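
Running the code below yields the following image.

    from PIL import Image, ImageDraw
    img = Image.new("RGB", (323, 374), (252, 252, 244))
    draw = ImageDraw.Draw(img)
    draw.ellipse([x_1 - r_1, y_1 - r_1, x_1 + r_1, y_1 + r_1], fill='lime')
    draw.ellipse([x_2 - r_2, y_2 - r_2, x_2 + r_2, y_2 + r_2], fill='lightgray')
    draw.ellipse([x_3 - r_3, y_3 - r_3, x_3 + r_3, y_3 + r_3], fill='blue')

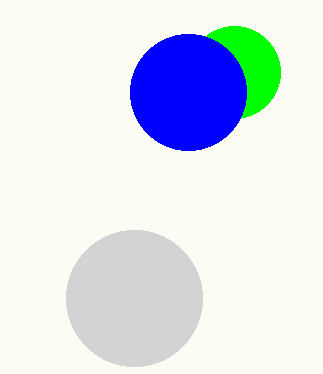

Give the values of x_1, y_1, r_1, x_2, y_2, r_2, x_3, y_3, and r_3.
x_1 = 234; y_1 = 72; r_1 = 46; x_2 = 134; y_2 = 298; r_2 = 68; x_3 = 188; y_3 = 92; r_3 = 58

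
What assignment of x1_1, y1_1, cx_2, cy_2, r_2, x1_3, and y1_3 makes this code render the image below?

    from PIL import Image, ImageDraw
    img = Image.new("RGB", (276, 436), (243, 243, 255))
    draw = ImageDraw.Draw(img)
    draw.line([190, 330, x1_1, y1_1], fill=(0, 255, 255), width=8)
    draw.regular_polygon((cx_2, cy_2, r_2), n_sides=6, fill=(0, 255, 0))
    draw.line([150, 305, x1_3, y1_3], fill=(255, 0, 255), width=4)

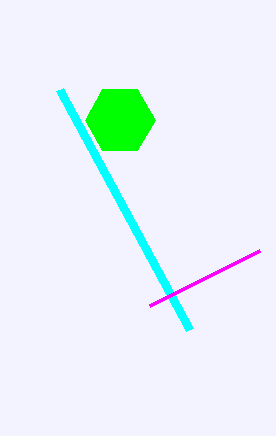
x1_1 = 60
y1_1 = 90
cx_2 = 120
cy_2 = 120
r_2 = 35
x1_3 = 260
y1_3 = 250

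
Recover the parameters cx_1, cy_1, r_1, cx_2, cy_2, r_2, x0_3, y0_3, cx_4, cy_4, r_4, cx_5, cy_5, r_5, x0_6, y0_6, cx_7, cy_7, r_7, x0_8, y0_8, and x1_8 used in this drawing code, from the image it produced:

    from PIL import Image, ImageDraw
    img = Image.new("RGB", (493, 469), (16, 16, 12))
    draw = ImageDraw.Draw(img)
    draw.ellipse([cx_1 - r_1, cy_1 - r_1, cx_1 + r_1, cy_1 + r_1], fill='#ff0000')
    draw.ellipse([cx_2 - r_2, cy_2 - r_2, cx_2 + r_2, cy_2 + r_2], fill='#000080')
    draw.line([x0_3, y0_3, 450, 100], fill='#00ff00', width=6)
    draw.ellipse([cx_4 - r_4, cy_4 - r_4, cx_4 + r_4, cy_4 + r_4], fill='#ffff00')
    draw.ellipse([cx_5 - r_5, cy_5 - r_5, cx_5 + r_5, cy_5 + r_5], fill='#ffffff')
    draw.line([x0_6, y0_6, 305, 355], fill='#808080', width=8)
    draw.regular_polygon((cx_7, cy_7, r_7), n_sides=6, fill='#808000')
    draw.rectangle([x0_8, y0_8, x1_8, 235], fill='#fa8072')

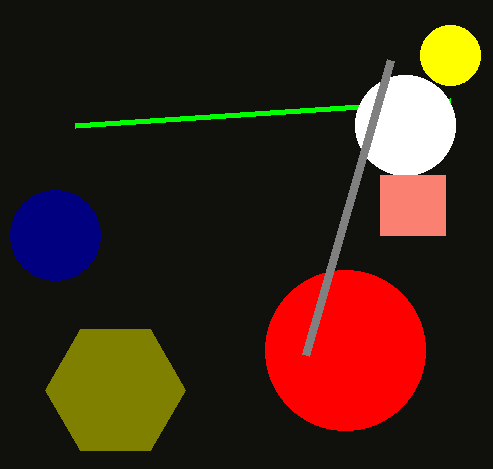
cx_1 = 345; cy_1 = 350; r_1 = 80; cx_2 = 55; cy_2 = 235; r_2 = 45; x0_3 = 75; y0_3 = 125; cx_4 = 450; cy_4 = 55; r_4 = 30; cx_5 = 405; cy_5 = 125; r_5 = 50; x0_6 = 390; y0_6 = 60; cx_7 = 115; cy_7 = 390; r_7 = 70; x0_8 = 380; y0_8 = 175; x1_8 = 445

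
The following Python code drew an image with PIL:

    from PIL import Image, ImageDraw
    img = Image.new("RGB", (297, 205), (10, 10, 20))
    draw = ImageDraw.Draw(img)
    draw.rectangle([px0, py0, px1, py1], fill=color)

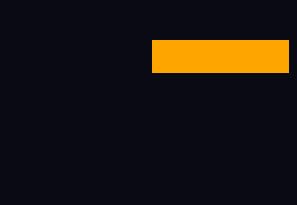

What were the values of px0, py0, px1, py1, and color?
px0 = 152; py0 = 40; px1 = 288; py1 = 72; color = 'orange'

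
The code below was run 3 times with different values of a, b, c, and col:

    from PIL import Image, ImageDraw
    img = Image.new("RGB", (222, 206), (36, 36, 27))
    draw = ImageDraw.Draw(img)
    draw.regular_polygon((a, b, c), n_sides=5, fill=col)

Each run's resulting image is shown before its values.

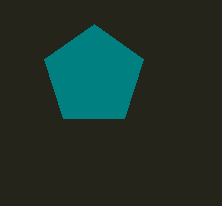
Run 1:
a = 94
b = 76
c = 52
col = 'teal'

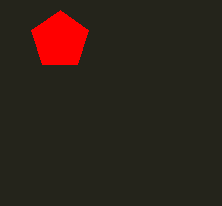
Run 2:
a = 60; b = 40; c = 30; col = 'red'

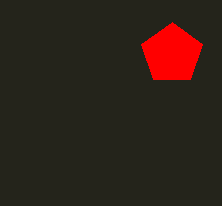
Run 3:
a = 172, b = 54, c = 32, col = 'red'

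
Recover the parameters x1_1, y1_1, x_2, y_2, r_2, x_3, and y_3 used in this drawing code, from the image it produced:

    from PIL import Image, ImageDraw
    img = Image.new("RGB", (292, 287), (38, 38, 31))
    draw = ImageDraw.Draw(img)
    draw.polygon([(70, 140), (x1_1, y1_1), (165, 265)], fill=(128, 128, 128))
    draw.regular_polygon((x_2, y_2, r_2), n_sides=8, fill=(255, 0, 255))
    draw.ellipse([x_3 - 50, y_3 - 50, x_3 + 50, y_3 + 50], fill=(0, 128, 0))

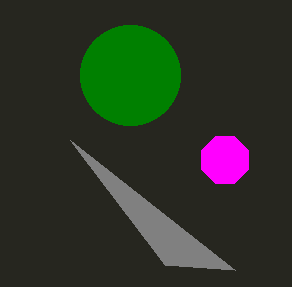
x1_1 = 235; y1_1 = 270; x_2 = 225; y_2 = 160; r_2 = 25; x_3 = 130; y_3 = 75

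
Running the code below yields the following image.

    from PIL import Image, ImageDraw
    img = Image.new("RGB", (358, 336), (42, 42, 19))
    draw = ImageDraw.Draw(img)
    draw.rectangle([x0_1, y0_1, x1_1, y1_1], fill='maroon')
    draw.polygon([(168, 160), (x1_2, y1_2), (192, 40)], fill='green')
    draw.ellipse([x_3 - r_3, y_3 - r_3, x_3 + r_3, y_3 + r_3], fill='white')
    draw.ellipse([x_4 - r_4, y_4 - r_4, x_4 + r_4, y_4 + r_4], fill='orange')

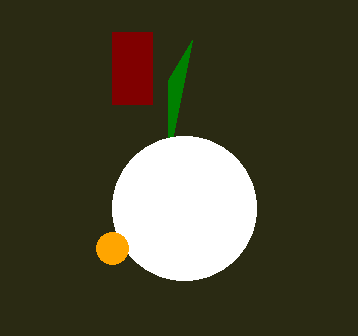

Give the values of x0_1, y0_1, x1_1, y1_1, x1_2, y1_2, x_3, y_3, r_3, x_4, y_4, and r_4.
x0_1 = 112, y0_1 = 32, x1_1 = 152, y1_1 = 104, x1_2 = 168, y1_2 = 80, x_3 = 184, y_3 = 208, r_3 = 72, x_4 = 112, y_4 = 248, r_4 = 16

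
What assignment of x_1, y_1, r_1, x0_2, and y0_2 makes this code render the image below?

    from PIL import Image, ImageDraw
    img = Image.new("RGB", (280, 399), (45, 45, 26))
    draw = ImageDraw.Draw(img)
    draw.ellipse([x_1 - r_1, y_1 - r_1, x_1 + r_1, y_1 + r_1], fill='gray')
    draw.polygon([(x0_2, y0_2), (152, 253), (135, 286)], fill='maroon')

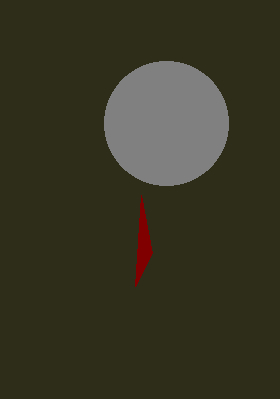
x_1 = 166, y_1 = 123, r_1 = 62, x0_2 = 141, y0_2 = 195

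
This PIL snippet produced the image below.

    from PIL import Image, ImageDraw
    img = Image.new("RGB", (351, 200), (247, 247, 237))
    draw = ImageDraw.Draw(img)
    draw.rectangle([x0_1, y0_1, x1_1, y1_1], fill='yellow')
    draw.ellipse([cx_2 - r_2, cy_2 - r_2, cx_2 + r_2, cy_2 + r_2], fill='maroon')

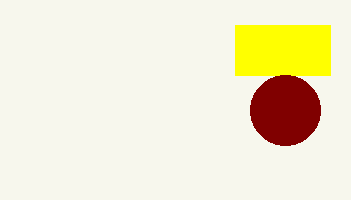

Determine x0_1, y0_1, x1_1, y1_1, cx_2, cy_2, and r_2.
x0_1 = 235, y0_1 = 25, x1_1 = 330, y1_1 = 75, cx_2 = 285, cy_2 = 110, r_2 = 35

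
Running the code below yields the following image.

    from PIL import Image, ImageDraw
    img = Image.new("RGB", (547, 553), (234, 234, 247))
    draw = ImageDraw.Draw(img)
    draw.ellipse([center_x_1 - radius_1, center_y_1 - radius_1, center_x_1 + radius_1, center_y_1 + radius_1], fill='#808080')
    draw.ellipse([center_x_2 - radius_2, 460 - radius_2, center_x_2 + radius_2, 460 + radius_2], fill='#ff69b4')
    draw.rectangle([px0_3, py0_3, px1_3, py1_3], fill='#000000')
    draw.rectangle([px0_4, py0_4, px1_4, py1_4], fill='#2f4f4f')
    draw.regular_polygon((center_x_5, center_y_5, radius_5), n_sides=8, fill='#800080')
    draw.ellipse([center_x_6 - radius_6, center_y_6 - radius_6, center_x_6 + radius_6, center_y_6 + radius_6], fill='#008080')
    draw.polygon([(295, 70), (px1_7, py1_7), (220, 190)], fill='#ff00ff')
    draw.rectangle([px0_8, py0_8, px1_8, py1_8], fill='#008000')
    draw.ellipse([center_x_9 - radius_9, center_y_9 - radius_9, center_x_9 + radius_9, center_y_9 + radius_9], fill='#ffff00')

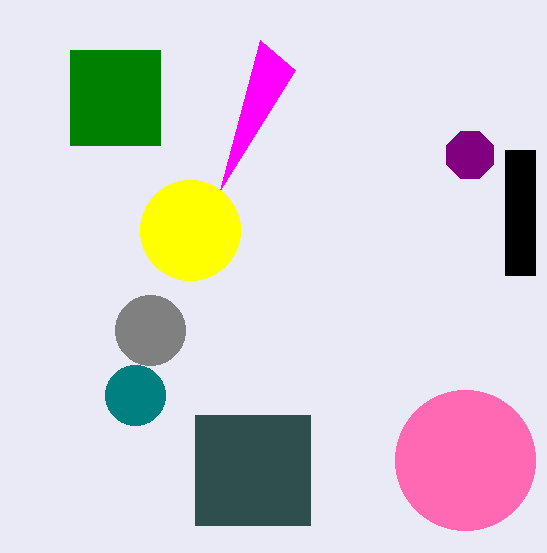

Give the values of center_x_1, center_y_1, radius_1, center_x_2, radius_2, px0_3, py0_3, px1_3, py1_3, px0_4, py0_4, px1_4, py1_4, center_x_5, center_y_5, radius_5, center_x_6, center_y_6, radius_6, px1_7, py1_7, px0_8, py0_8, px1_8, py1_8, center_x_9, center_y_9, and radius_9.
center_x_1 = 150; center_y_1 = 330; radius_1 = 35; center_x_2 = 465; radius_2 = 70; px0_3 = 505; py0_3 = 150; px1_3 = 535; py1_3 = 275; px0_4 = 195; py0_4 = 415; px1_4 = 310; py1_4 = 525; center_x_5 = 470; center_y_5 = 155; radius_5 = 25; center_x_6 = 135; center_y_6 = 395; radius_6 = 30; px1_7 = 260; py1_7 = 40; px0_8 = 70; py0_8 = 50; px1_8 = 160; py1_8 = 145; center_x_9 = 190; center_y_9 = 230; radius_9 = 50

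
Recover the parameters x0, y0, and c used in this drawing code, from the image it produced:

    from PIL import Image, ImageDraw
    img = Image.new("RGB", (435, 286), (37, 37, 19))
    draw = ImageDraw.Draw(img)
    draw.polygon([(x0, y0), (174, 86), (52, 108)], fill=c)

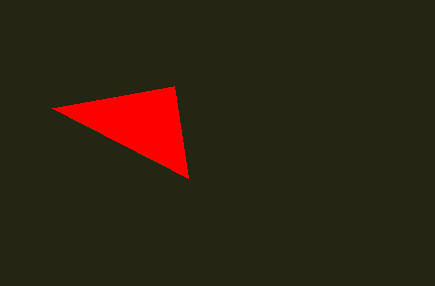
x0 = 188; y0 = 178; c = 'red'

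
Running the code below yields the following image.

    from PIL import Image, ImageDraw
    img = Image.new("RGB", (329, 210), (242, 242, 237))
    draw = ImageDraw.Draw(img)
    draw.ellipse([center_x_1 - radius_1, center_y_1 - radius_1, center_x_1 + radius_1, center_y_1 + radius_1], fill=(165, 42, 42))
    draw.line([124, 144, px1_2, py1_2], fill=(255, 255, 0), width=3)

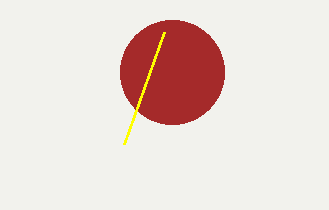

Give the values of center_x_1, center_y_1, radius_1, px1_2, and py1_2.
center_x_1 = 172; center_y_1 = 72; radius_1 = 52; px1_2 = 164; py1_2 = 32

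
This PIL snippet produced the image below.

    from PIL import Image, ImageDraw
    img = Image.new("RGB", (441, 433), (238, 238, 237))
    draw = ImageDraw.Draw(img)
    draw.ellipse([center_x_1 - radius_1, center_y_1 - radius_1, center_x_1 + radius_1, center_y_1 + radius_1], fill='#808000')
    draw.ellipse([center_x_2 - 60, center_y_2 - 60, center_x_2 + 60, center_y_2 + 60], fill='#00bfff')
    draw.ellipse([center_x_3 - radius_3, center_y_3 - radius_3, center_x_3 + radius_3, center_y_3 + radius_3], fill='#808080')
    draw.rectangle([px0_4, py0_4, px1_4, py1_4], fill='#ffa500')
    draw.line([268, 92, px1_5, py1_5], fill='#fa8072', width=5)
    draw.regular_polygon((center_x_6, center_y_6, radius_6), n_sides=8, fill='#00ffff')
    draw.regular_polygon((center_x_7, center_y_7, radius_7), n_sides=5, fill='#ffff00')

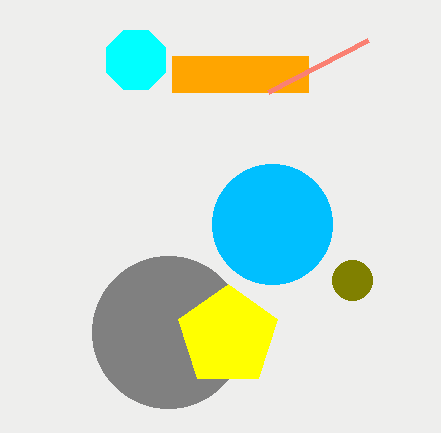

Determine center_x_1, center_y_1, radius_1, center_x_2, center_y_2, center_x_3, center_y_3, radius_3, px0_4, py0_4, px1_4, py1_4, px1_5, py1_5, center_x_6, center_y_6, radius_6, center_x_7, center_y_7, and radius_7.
center_x_1 = 352; center_y_1 = 280; radius_1 = 20; center_x_2 = 272; center_y_2 = 224; center_x_3 = 168; center_y_3 = 332; radius_3 = 76; px0_4 = 172; py0_4 = 56; px1_4 = 308; py1_4 = 92; px1_5 = 368; py1_5 = 40; center_x_6 = 136; center_y_6 = 60; radius_6 = 32; center_x_7 = 228; center_y_7 = 336; radius_7 = 52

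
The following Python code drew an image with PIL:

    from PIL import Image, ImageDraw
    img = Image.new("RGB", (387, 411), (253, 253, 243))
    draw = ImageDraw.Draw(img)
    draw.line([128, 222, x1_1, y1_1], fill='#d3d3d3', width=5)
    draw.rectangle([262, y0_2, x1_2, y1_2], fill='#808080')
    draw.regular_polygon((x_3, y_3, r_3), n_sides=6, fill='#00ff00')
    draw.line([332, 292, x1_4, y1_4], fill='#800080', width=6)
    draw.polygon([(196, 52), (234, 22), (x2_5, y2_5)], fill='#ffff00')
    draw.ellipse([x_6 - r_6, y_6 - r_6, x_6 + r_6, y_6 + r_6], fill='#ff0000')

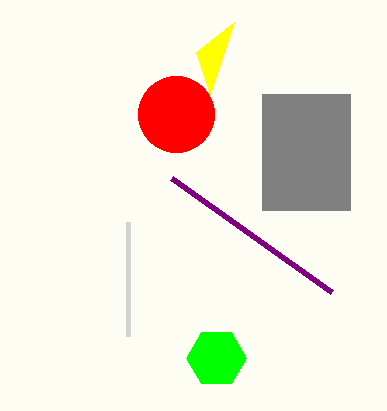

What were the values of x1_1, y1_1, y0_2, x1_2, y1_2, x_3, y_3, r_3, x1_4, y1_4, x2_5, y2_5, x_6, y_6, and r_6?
x1_1 = 128; y1_1 = 336; y0_2 = 94; x1_2 = 350; y1_2 = 210; x_3 = 216; y_3 = 358; r_3 = 30; x1_4 = 172; y1_4 = 178; x2_5 = 210; y2_5 = 94; x_6 = 176; y_6 = 114; r_6 = 38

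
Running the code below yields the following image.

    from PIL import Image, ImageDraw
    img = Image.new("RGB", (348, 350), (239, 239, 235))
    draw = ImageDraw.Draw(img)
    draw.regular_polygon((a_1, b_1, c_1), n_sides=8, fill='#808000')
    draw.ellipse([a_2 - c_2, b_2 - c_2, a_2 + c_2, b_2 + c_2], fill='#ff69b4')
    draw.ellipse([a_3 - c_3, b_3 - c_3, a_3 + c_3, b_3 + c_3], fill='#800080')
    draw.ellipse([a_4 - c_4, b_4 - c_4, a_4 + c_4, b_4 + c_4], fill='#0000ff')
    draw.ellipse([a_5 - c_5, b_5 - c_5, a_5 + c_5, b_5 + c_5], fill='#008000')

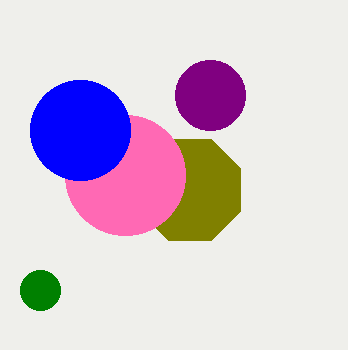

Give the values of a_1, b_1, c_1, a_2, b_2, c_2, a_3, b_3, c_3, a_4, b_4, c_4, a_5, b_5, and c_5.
a_1 = 190
b_1 = 190
c_1 = 55
a_2 = 125
b_2 = 175
c_2 = 60
a_3 = 210
b_3 = 95
c_3 = 35
a_4 = 80
b_4 = 130
c_4 = 50
a_5 = 40
b_5 = 290
c_5 = 20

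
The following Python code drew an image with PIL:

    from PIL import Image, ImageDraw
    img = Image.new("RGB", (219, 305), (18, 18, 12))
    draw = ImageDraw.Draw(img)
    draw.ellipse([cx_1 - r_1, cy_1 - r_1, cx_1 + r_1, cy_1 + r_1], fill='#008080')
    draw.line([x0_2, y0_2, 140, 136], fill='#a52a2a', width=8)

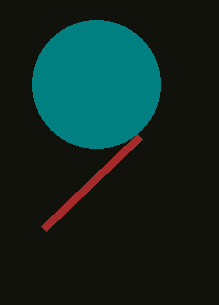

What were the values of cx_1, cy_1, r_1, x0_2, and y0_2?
cx_1 = 96; cy_1 = 84; r_1 = 64; x0_2 = 44; y0_2 = 228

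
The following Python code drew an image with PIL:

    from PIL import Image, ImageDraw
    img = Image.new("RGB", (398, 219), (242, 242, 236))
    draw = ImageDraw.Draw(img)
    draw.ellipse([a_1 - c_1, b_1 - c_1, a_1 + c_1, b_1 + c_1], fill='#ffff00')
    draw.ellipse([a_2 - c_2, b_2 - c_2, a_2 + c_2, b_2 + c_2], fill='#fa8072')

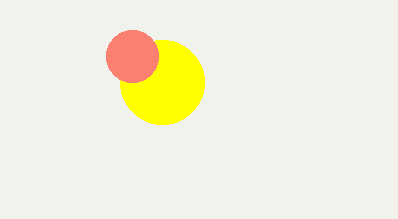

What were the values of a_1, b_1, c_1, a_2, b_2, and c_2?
a_1 = 162
b_1 = 82
c_1 = 42
a_2 = 132
b_2 = 56
c_2 = 26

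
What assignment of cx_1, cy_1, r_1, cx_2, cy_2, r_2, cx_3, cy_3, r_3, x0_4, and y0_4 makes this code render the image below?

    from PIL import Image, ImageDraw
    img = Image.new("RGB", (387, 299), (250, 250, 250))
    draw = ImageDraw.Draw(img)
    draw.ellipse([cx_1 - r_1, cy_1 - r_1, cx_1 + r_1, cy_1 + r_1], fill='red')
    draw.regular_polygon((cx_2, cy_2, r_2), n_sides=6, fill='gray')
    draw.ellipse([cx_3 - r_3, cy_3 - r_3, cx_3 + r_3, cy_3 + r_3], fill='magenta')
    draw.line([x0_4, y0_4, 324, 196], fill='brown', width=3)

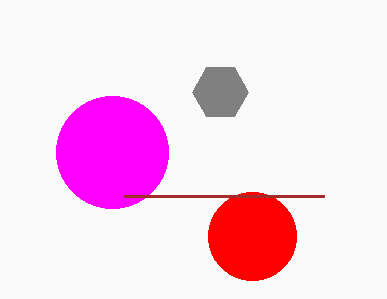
cx_1 = 252; cy_1 = 236; r_1 = 44; cx_2 = 220; cy_2 = 92; r_2 = 28; cx_3 = 112; cy_3 = 152; r_3 = 56; x0_4 = 124; y0_4 = 196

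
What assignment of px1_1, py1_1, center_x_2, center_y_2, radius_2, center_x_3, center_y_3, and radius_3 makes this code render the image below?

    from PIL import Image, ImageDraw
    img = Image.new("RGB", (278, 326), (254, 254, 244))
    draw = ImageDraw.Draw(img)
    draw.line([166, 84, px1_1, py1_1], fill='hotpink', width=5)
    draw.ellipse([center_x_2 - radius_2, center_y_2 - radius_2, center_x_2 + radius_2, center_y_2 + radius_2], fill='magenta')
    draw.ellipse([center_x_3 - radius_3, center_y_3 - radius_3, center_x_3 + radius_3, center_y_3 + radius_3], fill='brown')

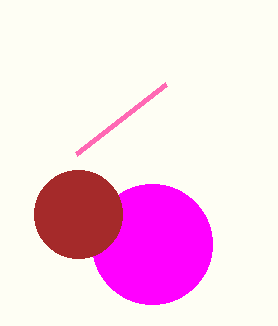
px1_1 = 76
py1_1 = 154
center_x_2 = 152
center_y_2 = 244
radius_2 = 60
center_x_3 = 78
center_y_3 = 214
radius_3 = 44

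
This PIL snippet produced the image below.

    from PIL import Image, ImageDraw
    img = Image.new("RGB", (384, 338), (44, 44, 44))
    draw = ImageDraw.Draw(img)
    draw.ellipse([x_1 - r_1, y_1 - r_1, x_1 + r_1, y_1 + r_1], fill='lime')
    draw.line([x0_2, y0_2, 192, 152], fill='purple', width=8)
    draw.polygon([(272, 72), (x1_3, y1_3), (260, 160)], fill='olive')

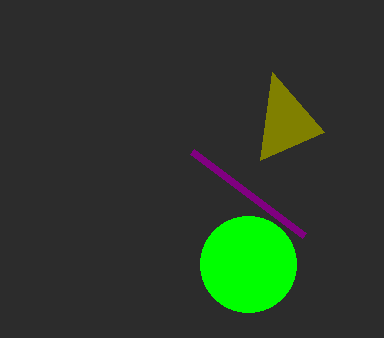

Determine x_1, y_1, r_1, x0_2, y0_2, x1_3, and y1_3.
x_1 = 248; y_1 = 264; r_1 = 48; x0_2 = 304; y0_2 = 236; x1_3 = 324; y1_3 = 132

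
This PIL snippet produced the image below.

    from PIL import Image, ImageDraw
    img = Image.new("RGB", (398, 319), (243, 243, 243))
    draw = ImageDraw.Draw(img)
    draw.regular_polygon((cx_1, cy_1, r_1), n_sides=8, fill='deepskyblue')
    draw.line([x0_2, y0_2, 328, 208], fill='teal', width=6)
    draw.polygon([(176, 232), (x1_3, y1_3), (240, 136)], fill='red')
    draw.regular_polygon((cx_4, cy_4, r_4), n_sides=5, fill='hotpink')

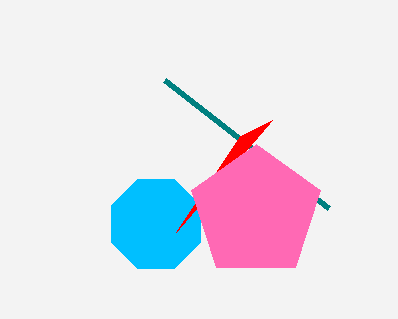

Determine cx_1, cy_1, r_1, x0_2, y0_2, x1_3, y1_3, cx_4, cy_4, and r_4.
cx_1 = 156; cy_1 = 224; r_1 = 48; x0_2 = 164; y0_2 = 80; x1_3 = 272; y1_3 = 120; cx_4 = 256; cy_4 = 212; r_4 = 68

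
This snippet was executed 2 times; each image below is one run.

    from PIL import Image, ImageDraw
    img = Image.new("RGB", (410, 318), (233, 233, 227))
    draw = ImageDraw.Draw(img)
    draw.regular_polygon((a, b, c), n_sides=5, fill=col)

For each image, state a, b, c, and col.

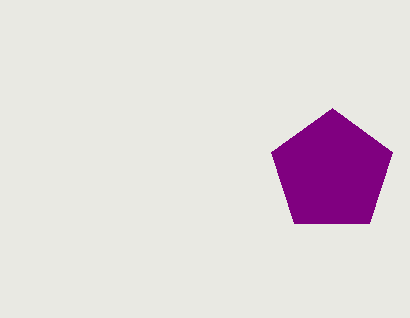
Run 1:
a = 332, b = 172, c = 64, col = 'purple'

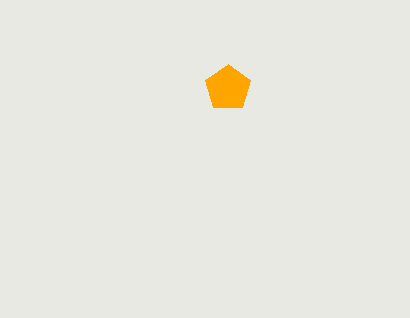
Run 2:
a = 228; b = 88; c = 24; col = 'orange'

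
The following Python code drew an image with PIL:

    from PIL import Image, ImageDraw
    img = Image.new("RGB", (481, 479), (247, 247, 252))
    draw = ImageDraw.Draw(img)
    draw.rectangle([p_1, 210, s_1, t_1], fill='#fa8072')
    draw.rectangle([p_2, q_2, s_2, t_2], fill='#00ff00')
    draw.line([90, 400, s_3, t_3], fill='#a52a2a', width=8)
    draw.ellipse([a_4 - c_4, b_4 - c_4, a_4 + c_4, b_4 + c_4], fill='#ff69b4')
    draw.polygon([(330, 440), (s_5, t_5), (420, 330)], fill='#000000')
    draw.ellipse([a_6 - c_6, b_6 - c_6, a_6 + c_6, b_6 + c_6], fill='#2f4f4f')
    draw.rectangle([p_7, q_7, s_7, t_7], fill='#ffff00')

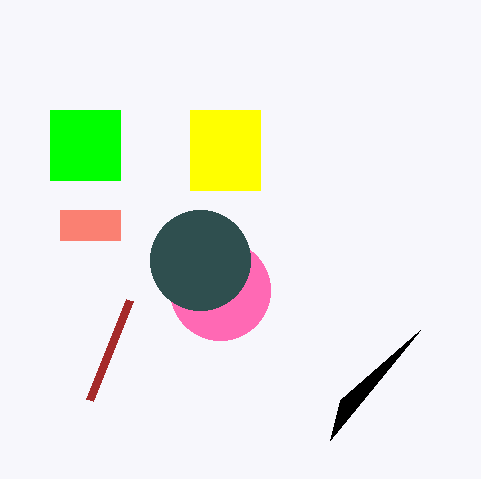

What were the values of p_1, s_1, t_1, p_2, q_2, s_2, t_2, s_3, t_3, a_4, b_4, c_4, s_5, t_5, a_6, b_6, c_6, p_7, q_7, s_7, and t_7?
p_1 = 60, s_1 = 120, t_1 = 240, p_2 = 50, q_2 = 110, s_2 = 120, t_2 = 180, s_3 = 130, t_3 = 300, a_4 = 220, b_4 = 290, c_4 = 50, s_5 = 340, t_5 = 400, a_6 = 200, b_6 = 260, c_6 = 50, p_7 = 190, q_7 = 110, s_7 = 260, t_7 = 190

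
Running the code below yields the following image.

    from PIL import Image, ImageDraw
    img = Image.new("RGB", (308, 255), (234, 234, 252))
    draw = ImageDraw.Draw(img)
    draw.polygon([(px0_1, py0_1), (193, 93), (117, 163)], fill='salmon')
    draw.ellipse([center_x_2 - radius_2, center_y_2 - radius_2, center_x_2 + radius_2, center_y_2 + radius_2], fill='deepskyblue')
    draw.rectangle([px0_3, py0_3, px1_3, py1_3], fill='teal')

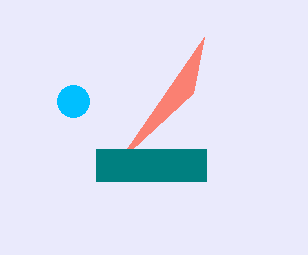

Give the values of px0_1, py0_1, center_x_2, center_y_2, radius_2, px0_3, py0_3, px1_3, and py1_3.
px0_1 = 204, py0_1 = 37, center_x_2 = 73, center_y_2 = 101, radius_2 = 16, px0_3 = 96, py0_3 = 149, px1_3 = 206, py1_3 = 181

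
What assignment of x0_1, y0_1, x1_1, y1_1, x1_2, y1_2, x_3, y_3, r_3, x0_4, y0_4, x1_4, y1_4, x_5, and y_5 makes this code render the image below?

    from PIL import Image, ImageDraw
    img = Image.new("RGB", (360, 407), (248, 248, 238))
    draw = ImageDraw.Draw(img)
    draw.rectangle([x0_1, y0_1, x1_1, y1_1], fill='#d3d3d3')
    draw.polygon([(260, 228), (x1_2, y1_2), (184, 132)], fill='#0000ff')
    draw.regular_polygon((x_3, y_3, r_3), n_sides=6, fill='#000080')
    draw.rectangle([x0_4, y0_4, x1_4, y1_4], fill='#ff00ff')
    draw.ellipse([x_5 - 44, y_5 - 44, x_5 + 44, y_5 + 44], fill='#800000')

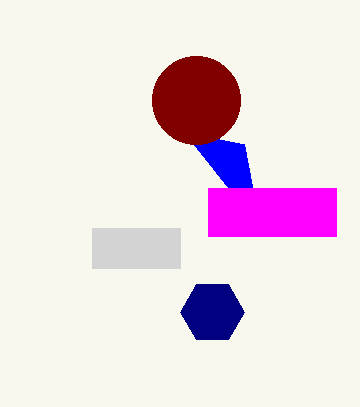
x0_1 = 92, y0_1 = 228, x1_1 = 180, y1_1 = 268, x1_2 = 244, y1_2 = 144, x_3 = 212, y_3 = 312, r_3 = 32, x0_4 = 208, y0_4 = 188, x1_4 = 336, y1_4 = 236, x_5 = 196, y_5 = 100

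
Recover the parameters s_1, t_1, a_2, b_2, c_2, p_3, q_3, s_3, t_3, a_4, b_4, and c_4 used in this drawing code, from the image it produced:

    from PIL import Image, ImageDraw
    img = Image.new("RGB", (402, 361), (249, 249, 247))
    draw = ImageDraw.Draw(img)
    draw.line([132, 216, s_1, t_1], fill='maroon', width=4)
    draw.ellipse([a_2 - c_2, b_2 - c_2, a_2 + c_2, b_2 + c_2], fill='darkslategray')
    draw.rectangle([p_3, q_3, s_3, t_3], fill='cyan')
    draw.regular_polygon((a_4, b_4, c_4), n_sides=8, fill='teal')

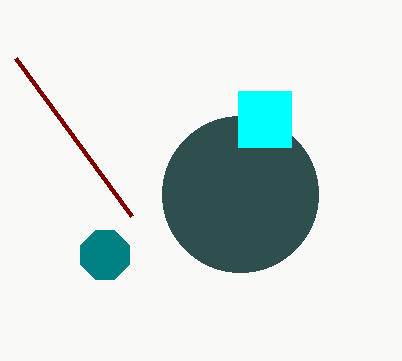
s_1 = 16, t_1 = 58, a_2 = 240, b_2 = 194, c_2 = 78, p_3 = 238, q_3 = 91, s_3 = 291, t_3 = 147, a_4 = 105, b_4 = 255, c_4 = 26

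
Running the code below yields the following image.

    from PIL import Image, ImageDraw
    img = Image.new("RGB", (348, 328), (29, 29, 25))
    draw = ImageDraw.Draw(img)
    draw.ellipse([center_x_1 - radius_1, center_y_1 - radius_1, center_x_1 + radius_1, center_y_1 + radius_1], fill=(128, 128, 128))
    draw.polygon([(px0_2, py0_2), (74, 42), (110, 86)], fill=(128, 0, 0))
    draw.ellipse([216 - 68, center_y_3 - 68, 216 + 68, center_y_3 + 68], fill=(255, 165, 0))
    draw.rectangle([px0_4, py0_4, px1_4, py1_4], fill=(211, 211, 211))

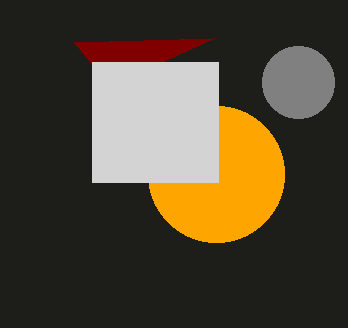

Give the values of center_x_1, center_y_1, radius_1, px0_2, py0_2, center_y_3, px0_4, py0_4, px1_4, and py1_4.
center_x_1 = 298; center_y_1 = 82; radius_1 = 36; px0_2 = 214; py0_2 = 38; center_y_3 = 174; px0_4 = 92; py0_4 = 62; px1_4 = 218; py1_4 = 182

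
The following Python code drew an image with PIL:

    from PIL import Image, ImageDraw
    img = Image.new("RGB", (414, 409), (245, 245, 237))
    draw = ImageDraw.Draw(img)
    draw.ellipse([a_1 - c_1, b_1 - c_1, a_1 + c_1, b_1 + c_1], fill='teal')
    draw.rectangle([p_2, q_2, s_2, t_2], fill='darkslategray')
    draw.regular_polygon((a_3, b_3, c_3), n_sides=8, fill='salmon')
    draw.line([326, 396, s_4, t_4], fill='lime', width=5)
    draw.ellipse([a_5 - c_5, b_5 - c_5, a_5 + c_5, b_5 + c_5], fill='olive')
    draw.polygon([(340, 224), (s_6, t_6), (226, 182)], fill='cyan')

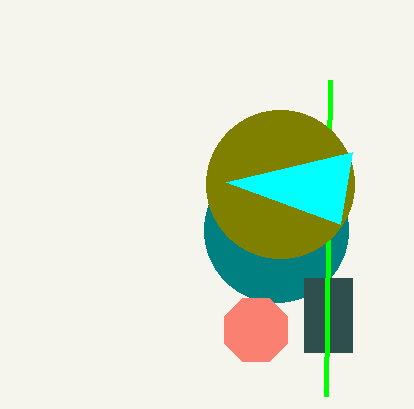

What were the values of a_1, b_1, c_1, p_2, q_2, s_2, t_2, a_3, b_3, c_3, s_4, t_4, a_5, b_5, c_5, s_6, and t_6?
a_1 = 276; b_1 = 230; c_1 = 72; p_2 = 304; q_2 = 278; s_2 = 352; t_2 = 352; a_3 = 256; b_3 = 330; c_3 = 34; s_4 = 330; t_4 = 80; a_5 = 280; b_5 = 184; c_5 = 74; s_6 = 352; t_6 = 152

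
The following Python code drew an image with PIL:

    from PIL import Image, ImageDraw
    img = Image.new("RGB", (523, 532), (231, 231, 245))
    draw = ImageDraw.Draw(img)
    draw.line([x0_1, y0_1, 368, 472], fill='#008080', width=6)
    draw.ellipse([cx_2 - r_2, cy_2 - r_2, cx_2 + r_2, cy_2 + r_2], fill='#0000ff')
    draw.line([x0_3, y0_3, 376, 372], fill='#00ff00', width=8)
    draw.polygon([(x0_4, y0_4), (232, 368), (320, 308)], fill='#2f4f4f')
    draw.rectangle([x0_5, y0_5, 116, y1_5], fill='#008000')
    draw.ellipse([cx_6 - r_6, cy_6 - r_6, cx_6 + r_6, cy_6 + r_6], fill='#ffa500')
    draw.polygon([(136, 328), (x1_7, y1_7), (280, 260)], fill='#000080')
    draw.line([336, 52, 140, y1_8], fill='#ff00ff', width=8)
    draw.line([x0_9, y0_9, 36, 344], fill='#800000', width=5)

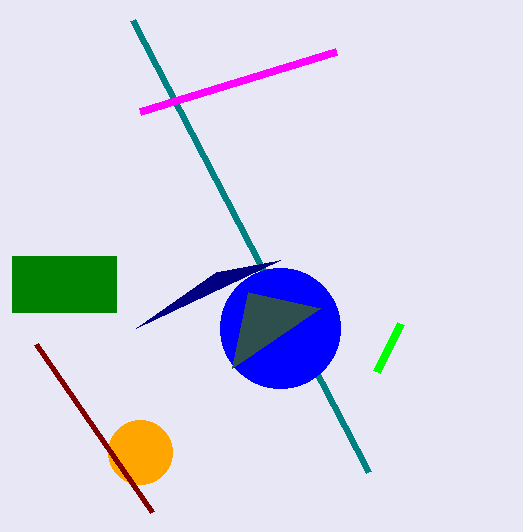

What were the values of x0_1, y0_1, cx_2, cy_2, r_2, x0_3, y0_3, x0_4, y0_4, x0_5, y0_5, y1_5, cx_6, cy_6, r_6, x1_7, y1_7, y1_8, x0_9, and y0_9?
x0_1 = 132, y0_1 = 20, cx_2 = 280, cy_2 = 328, r_2 = 60, x0_3 = 400, y0_3 = 324, x0_4 = 248, y0_4 = 292, x0_5 = 12, y0_5 = 256, y1_5 = 312, cx_6 = 140, cy_6 = 452, r_6 = 32, x1_7 = 216, y1_7 = 272, y1_8 = 112, x0_9 = 152, y0_9 = 512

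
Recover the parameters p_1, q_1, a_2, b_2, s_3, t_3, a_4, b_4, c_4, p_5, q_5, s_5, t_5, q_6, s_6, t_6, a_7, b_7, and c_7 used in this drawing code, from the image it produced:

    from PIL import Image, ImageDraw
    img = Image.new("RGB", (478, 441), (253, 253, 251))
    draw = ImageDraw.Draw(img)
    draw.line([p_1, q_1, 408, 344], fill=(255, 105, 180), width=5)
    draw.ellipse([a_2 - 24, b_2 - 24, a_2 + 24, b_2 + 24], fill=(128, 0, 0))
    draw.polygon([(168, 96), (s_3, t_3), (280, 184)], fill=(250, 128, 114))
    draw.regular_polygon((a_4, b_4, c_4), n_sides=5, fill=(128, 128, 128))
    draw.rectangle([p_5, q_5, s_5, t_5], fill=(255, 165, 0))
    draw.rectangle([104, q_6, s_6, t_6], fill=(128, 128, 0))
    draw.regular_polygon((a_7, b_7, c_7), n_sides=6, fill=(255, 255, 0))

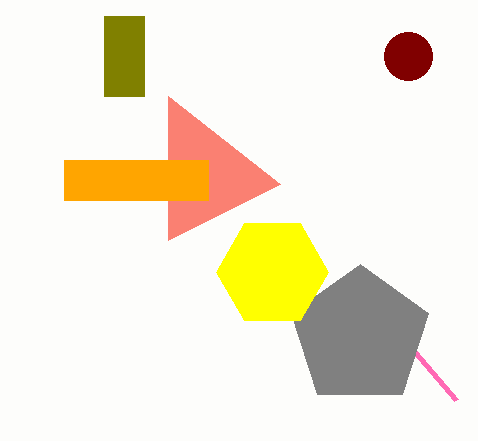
p_1 = 456; q_1 = 400; a_2 = 408; b_2 = 56; s_3 = 168; t_3 = 240; a_4 = 360; b_4 = 336; c_4 = 72; p_5 = 64; q_5 = 160; s_5 = 208; t_5 = 200; q_6 = 16; s_6 = 144; t_6 = 96; a_7 = 272; b_7 = 272; c_7 = 56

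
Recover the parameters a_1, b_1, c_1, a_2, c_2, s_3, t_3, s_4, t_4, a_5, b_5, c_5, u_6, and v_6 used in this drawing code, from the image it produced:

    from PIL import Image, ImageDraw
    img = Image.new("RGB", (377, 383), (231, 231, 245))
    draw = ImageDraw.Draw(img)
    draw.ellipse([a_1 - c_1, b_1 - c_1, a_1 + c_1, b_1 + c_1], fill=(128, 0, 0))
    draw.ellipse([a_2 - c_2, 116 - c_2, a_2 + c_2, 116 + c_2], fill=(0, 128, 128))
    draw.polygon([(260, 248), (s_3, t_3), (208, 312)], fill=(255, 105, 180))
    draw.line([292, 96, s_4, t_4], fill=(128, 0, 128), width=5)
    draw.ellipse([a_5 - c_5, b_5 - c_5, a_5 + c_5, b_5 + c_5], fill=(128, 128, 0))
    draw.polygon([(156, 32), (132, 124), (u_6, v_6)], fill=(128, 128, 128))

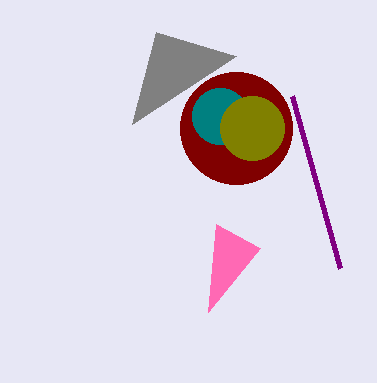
a_1 = 236
b_1 = 128
c_1 = 56
a_2 = 220
c_2 = 28
s_3 = 216
t_3 = 224
s_4 = 340
t_4 = 268
a_5 = 252
b_5 = 128
c_5 = 32
u_6 = 236
v_6 = 56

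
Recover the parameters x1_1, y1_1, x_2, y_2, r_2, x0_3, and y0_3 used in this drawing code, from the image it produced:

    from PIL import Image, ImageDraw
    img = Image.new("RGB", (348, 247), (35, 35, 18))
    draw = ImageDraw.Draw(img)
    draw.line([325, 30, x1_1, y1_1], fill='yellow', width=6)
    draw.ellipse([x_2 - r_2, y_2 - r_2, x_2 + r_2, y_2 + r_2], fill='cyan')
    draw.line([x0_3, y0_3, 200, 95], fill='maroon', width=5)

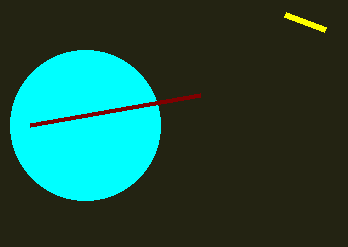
x1_1 = 285
y1_1 = 15
x_2 = 85
y_2 = 125
r_2 = 75
x0_3 = 30
y0_3 = 125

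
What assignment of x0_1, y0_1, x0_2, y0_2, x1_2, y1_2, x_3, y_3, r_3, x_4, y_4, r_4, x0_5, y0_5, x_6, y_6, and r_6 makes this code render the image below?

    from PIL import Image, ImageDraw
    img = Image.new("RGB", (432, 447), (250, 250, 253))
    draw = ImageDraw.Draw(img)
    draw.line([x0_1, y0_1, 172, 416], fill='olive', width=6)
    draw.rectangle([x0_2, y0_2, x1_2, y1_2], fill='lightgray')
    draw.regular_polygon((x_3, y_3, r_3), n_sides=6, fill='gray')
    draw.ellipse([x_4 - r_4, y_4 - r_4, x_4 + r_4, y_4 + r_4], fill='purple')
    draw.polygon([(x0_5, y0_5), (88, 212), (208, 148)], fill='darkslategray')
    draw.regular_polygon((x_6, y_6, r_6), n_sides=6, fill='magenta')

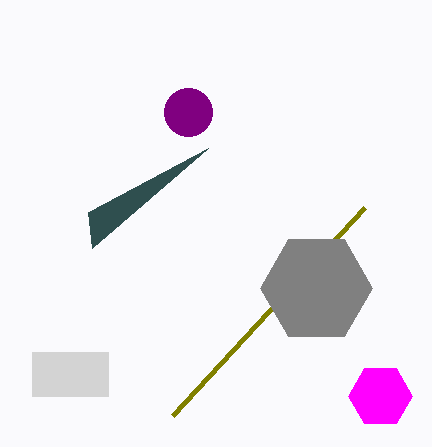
x0_1 = 364; y0_1 = 208; x0_2 = 32; y0_2 = 352; x1_2 = 108; y1_2 = 396; x_3 = 316; y_3 = 288; r_3 = 56; x_4 = 188; y_4 = 112; r_4 = 24; x0_5 = 92; y0_5 = 248; x_6 = 380; y_6 = 396; r_6 = 32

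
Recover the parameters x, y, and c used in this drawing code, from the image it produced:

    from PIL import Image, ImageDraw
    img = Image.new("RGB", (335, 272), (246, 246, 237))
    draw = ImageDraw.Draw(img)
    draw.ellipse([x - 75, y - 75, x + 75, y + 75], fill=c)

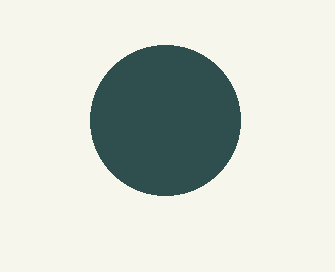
x = 165
y = 120
c = 'darkslategray'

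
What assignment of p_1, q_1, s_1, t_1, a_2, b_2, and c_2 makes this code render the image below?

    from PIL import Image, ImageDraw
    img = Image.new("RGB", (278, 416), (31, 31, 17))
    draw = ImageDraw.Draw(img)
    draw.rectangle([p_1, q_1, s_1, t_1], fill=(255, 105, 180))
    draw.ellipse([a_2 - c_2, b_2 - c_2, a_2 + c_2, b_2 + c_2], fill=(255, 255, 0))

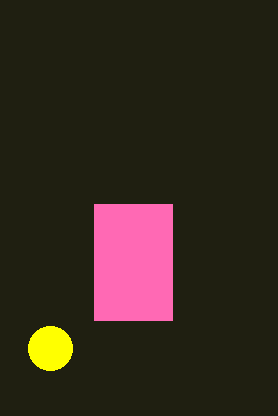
p_1 = 94; q_1 = 204; s_1 = 172; t_1 = 320; a_2 = 50; b_2 = 348; c_2 = 22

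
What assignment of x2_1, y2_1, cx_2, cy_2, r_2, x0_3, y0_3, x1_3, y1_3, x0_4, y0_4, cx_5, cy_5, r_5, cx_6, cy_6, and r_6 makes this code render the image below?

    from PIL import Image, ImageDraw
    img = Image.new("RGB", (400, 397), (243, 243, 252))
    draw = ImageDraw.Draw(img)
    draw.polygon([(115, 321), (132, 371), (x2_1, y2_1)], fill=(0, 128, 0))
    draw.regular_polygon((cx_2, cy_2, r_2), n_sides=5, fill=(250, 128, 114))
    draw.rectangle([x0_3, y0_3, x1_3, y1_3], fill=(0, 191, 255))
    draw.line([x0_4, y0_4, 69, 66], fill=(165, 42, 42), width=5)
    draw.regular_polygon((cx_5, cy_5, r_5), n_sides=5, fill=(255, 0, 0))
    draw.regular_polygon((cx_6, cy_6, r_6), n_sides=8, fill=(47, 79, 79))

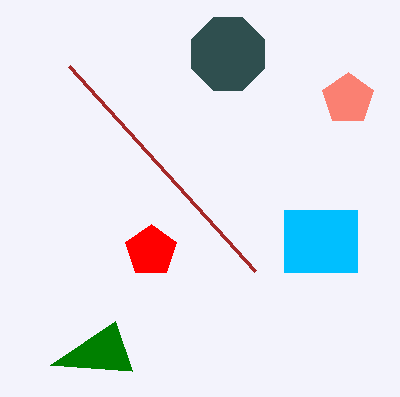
x2_1 = 50
y2_1 = 365
cx_2 = 348
cy_2 = 99
r_2 = 27
x0_3 = 284
y0_3 = 210
x1_3 = 357
y1_3 = 272
x0_4 = 255
y0_4 = 271
cx_5 = 151
cy_5 = 251
r_5 = 27
cx_6 = 228
cy_6 = 54
r_6 = 39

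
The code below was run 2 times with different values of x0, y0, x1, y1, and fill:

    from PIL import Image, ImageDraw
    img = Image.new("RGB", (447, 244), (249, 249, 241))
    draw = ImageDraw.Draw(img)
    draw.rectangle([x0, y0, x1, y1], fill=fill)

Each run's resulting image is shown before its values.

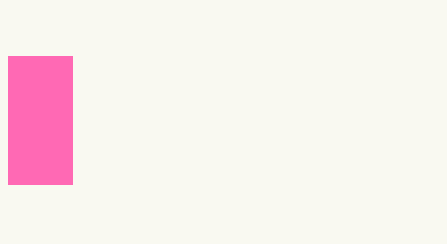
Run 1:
x0 = 8
y0 = 56
x1 = 72
y1 = 184
fill = 'hotpink'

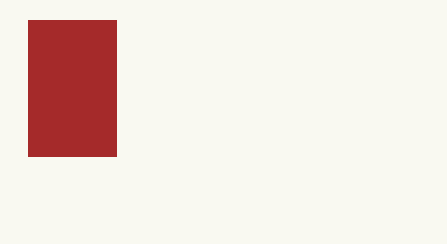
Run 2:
x0 = 28; y0 = 20; x1 = 116; y1 = 156; fill = 'brown'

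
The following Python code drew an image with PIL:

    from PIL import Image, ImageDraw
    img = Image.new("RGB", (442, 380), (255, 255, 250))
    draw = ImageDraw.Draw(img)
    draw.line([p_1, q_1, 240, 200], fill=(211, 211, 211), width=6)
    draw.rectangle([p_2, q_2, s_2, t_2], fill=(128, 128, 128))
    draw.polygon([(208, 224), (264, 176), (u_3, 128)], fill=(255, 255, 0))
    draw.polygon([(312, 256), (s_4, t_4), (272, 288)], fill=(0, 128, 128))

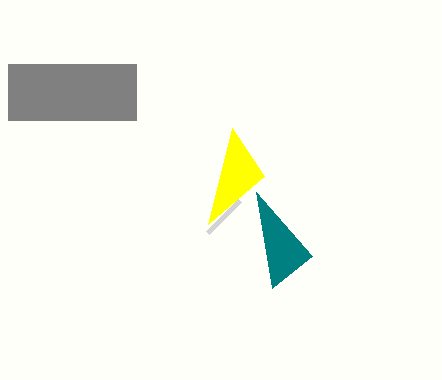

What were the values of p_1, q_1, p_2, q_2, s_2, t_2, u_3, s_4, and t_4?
p_1 = 208; q_1 = 232; p_2 = 8; q_2 = 64; s_2 = 136; t_2 = 120; u_3 = 232; s_4 = 256; t_4 = 192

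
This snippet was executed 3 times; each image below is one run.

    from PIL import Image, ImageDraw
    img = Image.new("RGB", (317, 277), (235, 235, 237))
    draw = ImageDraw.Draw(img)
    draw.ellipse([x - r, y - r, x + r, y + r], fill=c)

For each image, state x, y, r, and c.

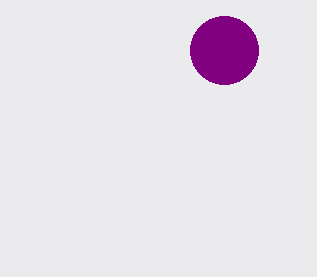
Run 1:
x = 224, y = 50, r = 34, c = 'purple'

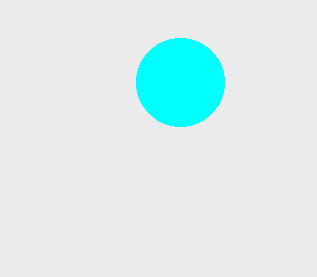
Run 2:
x = 180
y = 82
r = 44
c = 'cyan'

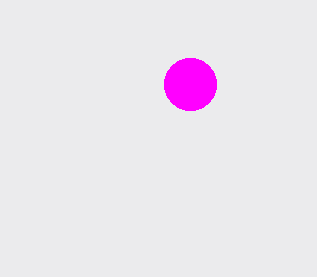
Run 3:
x = 190; y = 84; r = 26; c = 'magenta'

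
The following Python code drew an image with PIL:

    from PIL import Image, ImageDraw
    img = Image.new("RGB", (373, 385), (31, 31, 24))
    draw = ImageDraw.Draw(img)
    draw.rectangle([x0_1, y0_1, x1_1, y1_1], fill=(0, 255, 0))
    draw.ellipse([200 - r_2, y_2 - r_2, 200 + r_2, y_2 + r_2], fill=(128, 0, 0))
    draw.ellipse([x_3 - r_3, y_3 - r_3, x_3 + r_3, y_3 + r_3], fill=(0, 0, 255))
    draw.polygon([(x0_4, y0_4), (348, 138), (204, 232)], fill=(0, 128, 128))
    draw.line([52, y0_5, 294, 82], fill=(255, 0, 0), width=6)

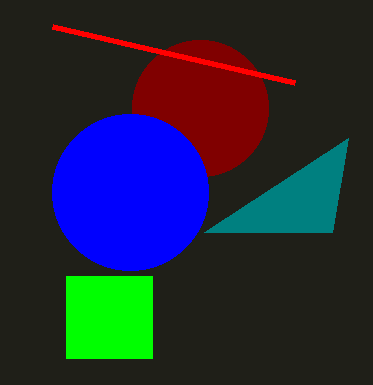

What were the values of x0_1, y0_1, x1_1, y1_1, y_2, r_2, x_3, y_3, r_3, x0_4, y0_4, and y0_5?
x0_1 = 66
y0_1 = 276
x1_1 = 152
y1_1 = 358
y_2 = 108
r_2 = 68
x_3 = 130
y_3 = 192
r_3 = 78
x0_4 = 332
y0_4 = 232
y0_5 = 26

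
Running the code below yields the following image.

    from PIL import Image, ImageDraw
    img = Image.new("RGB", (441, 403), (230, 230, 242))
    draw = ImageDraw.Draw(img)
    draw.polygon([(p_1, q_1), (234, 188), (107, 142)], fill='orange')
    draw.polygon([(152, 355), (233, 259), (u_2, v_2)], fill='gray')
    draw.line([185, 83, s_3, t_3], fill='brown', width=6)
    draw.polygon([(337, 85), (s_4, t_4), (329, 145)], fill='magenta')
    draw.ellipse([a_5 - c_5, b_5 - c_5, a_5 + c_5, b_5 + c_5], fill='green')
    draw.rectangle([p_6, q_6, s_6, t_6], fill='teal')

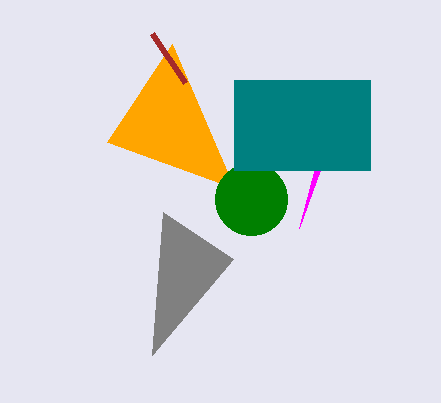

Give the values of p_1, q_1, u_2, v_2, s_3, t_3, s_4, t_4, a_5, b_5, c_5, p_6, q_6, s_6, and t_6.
p_1 = 172; q_1 = 44; u_2 = 163; v_2 = 212; s_3 = 152; t_3 = 34; s_4 = 299; t_4 = 228; a_5 = 251; b_5 = 199; c_5 = 36; p_6 = 234; q_6 = 80; s_6 = 370; t_6 = 170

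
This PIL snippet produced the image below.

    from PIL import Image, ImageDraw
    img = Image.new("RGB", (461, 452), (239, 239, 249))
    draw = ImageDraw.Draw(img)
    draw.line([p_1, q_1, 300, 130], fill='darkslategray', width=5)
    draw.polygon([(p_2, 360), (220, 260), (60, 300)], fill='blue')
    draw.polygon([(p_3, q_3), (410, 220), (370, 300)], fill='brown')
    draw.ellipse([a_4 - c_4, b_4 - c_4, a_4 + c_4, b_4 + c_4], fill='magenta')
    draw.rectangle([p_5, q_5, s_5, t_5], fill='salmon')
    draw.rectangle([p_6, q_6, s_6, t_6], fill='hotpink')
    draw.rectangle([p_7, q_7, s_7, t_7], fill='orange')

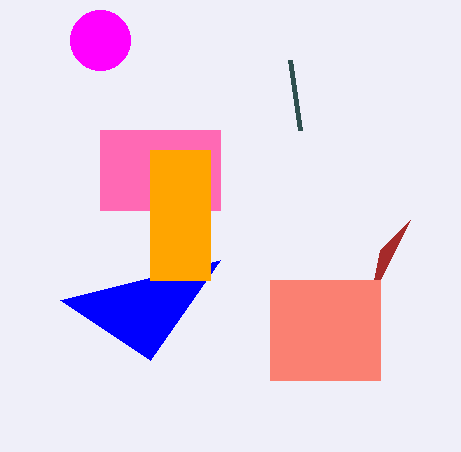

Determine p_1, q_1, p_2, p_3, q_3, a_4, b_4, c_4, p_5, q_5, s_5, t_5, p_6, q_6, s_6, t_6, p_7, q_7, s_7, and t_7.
p_1 = 290
q_1 = 60
p_2 = 150
p_3 = 380
q_3 = 250
a_4 = 100
b_4 = 40
c_4 = 30
p_5 = 270
q_5 = 280
s_5 = 380
t_5 = 380
p_6 = 100
q_6 = 130
s_6 = 220
t_6 = 210
p_7 = 150
q_7 = 150
s_7 = 210
t_7 = 280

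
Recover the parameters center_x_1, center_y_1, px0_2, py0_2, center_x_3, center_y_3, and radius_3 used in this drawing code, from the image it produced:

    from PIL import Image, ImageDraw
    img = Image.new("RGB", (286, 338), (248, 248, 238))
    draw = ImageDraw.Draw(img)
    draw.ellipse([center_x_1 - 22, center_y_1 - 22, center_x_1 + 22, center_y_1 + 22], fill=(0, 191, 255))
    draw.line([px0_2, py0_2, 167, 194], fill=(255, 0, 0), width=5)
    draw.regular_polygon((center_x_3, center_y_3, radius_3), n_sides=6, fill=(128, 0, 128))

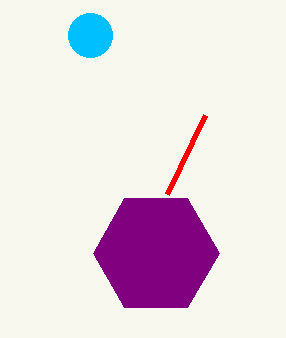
center_x_1 = 90
center_y_1 = 35
px0_2 = 205
py0_2 = 115
center_x_3 = 156
center_y_3 = 253
radius_3 = 63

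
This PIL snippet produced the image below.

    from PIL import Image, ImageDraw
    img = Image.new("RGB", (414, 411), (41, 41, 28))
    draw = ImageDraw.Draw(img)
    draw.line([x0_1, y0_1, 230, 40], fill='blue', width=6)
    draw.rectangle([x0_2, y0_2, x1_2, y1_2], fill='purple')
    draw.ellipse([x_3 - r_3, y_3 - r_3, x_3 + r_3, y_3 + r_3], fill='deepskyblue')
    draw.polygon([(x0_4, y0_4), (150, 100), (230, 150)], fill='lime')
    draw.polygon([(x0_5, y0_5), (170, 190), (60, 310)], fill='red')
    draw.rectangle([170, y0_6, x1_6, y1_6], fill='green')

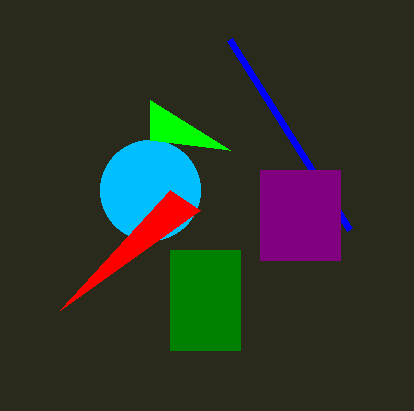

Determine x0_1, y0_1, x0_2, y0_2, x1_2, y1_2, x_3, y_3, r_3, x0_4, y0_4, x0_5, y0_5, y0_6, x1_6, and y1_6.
x0_1 = 350; y0_1 = 230; x0_2 = 260; y0_2 = 170; x1_2 = 340; y1_2 = 260; x_3 = 150; y_3 = 190; r_3 = 50; x0_4 = 150; y0_4 = 140; x0_5 = 200; y0_5 = 210; y0_6 = 250; x1_6 = 240; y1_6 = 350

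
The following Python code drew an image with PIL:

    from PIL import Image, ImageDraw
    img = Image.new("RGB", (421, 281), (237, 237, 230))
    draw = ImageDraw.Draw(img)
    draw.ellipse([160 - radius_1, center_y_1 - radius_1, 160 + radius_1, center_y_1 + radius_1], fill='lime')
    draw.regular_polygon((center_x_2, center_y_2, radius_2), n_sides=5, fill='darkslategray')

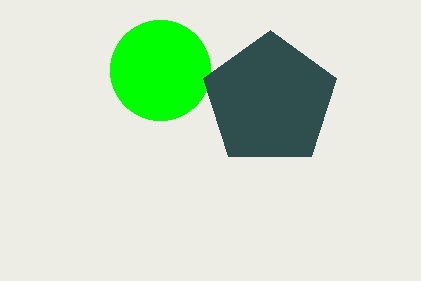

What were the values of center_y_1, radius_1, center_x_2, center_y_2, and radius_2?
center_y_1 = 70
radius_1 = 50
center_x_2 = 270
center_y_2 = 100
radius_2 = 70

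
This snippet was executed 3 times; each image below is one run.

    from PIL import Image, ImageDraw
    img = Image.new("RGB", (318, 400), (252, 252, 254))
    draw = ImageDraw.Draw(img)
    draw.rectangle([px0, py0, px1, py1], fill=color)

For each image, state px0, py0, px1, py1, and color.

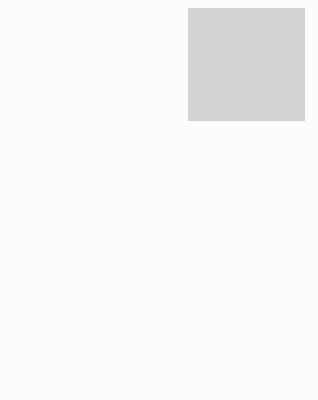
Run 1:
px0 = 188; py0 = 8; px1 = 304; py1 = 120; color = 'lightgray'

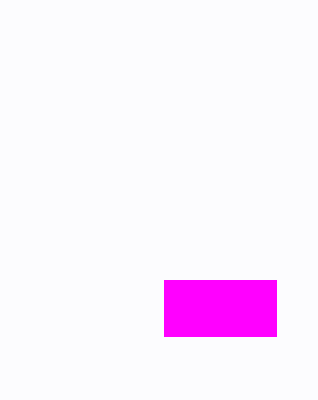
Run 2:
px0 = 164, py0 = 280, px1 = 276, py1 = 336, color = 'magenta'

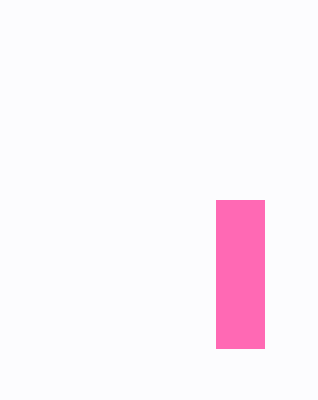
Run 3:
px0 = 216, py0 = 200, px1 = 264, py1 = 348, color = 'hotpink'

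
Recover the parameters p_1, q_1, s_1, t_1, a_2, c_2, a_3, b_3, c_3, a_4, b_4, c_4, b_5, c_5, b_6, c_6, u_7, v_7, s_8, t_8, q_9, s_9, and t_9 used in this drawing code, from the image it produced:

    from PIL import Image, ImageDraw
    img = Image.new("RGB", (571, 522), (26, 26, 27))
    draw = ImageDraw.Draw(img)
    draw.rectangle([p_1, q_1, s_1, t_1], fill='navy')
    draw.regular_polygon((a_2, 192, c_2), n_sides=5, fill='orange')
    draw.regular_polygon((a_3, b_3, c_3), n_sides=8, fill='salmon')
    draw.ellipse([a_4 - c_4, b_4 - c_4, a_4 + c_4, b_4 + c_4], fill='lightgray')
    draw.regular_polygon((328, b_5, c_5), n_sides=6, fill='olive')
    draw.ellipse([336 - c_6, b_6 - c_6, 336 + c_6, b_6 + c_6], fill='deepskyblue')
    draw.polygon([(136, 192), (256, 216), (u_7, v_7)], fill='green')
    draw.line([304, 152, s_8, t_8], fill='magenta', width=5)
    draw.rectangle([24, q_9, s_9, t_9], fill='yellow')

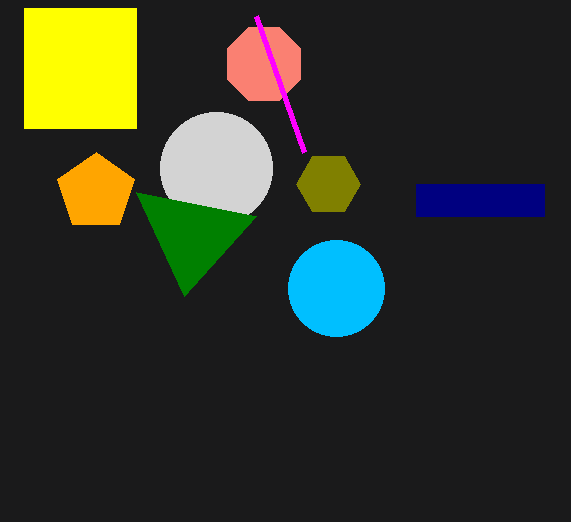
p_1 = 416, q_1 = 184, s_1 = 544, t_1 = 216, a_2 = 96, c_2 = 40, a_3 = 264, b_3 = 64, c_3 = 40, a_4 = 216, b_4 = 168, c_4 = 56, b_5 = 184, c_5 = 32, b_6 = 288, c_6 = 48, u_7 = 184, v_7 = 296, s_8 = 256, t_8 = 16, q_9 = 8, s_9 = 136, t_9 = 128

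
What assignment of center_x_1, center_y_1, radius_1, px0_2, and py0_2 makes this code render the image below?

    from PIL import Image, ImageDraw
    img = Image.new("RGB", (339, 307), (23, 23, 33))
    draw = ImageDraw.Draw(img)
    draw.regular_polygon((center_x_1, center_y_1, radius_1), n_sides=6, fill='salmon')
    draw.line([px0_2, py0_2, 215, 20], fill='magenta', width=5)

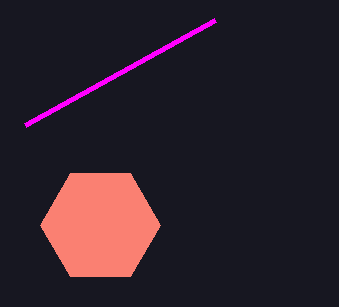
center_x_1 = 100
center_y_1 = 225
radius_1 = 60
px0_2 = 25
py0_2 = 125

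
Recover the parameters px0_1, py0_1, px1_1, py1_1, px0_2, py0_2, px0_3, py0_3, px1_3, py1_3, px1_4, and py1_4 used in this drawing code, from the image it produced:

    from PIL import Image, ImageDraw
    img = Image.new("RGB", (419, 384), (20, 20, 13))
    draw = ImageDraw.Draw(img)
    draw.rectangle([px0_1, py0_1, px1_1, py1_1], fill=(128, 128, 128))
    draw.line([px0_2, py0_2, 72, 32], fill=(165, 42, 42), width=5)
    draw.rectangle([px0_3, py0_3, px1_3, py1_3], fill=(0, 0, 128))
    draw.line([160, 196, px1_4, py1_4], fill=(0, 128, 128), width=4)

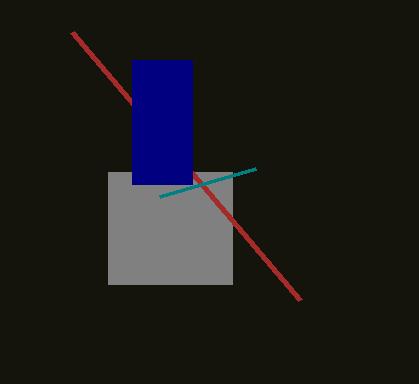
px0_1 = 108, py0_1 = 172, px1_1 = 232, py1_1 = 284, px0_2 = 300, py0_2 = 300, px0_3 = 132, py0_3 = 60, px1_3 = 192, py1_3 = 184, px1_4 = 256, py1_4 = 168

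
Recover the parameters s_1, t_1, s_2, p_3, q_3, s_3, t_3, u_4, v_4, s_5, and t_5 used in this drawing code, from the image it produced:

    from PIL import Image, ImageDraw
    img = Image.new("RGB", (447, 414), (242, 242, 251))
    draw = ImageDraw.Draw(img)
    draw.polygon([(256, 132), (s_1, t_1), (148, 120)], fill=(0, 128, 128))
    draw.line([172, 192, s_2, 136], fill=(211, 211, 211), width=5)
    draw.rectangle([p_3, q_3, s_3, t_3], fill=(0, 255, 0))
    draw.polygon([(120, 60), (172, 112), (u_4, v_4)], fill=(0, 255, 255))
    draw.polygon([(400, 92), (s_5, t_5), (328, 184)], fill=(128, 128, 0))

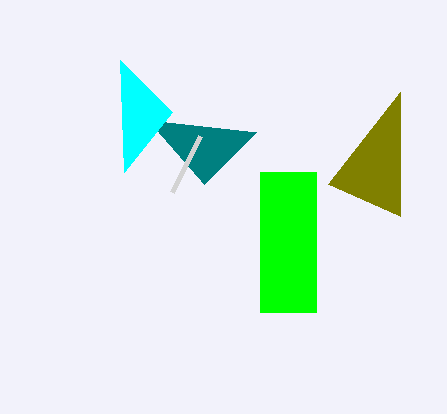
s_1 = 204
t_1 = 184
s_2 = 200
p_3 = 260
q_3 = 172
s_3 = 316
t_3 = 312
u_4 = 124
v_4 = 172
s_5 = 400
t_5 = 216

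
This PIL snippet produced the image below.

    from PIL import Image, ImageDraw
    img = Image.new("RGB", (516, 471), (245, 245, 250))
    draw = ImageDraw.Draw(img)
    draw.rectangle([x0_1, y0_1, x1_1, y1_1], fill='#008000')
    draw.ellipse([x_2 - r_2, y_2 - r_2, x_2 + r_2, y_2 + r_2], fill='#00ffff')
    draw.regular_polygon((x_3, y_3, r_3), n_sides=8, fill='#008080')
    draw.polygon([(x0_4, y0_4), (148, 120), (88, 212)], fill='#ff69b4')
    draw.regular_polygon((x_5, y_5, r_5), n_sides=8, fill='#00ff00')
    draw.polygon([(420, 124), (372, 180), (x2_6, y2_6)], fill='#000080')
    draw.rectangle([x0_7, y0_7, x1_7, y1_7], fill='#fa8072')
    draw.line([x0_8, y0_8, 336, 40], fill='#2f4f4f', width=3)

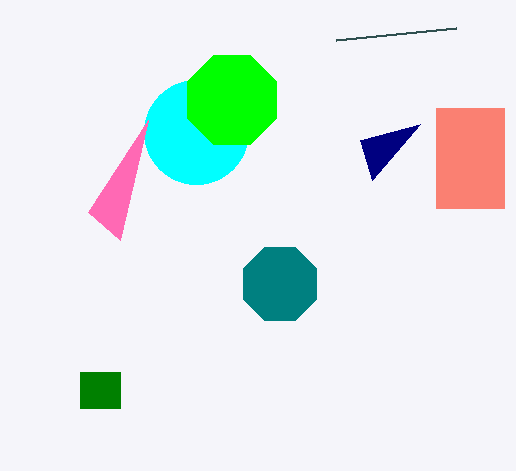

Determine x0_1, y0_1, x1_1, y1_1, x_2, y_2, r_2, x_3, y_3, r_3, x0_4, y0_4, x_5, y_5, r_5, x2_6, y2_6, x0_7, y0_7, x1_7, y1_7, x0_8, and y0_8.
x0_1 = 80; y0_1 = 372; x1_1 = 120; y1_1 = 408; x_2 = 196; y_2 = 132; r_2 = 52; x_3 = 280; y_3 = 284; r_3 = 40; x0_4 = 120; y0_4 = 240; x_5 = 232; y_5 = 100; r_5 = 48; x2_6 = 360; y2_6 = 140; x0_7 = 436; y0_7 = 108; x1_7 = 504; y1_7 = 208; x0_8 = 456; y0_8 = 28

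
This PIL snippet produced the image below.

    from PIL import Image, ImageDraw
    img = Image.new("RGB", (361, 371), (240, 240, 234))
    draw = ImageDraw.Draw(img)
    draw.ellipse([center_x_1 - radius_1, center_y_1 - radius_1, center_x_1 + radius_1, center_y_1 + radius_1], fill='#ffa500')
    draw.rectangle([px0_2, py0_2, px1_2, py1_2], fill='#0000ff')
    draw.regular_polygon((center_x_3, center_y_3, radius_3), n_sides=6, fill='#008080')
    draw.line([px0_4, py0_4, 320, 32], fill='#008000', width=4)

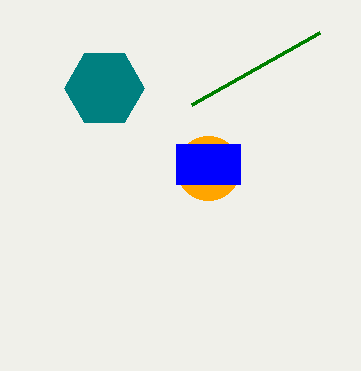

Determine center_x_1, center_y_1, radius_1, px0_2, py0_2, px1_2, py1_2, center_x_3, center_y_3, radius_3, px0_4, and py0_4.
center_x_1 = 208
center_y_1 = 168
radius_1 = 32
px0_2 = 176
py0_2 = 144
px1_2 = 240
py1_2 = 184
center_x_3 = 104
center_y_3 = 88
radius_3 = 40
px0_4 = 192
py0_4 = 104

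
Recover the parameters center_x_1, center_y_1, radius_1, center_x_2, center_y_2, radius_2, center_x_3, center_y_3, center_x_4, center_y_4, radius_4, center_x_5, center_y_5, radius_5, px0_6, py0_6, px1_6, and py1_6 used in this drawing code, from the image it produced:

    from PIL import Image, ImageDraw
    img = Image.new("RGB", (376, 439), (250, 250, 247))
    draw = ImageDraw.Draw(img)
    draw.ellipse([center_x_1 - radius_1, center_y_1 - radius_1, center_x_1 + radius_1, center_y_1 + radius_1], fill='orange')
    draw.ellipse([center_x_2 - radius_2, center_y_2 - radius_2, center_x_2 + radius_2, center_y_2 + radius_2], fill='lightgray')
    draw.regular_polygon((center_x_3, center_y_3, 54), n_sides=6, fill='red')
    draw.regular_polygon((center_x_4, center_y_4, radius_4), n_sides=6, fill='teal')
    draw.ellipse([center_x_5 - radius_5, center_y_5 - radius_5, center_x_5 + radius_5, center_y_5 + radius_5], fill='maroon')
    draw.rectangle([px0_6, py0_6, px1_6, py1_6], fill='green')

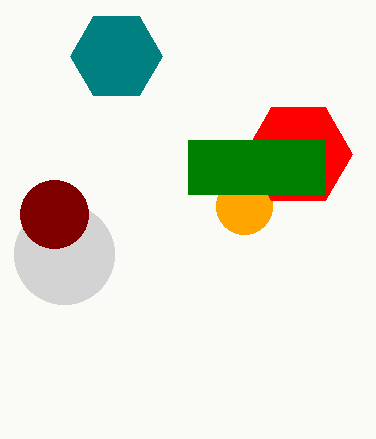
center_x_1 = 244
center_y_1 = 206
radius_1 = 28
center_x_2 = 64
center_y_2 = 254
radius_2 = 50
center_x_3 = 298
center_y_3 = 154
center_x_4 = 116
center_y_4 = 56
radius_4 = 46
center_x_5 = 54
center_y_5 = 214
radius_5 = 34
px0_6 = 188
py0_6 = 140
px1_6 = 324
py1_6 = 194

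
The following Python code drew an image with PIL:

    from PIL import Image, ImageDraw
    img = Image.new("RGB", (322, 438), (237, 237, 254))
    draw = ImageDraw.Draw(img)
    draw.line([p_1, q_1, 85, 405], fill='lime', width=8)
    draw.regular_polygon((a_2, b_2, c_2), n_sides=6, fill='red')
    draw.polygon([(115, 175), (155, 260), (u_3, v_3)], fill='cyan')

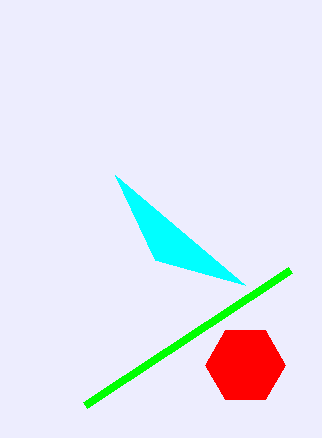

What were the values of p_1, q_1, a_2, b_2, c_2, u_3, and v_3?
p_1 = 290
q_1 = 270
a_2 = 245
b_2 = 365
c_2 = 40
u_3 = 245
v_3 = 285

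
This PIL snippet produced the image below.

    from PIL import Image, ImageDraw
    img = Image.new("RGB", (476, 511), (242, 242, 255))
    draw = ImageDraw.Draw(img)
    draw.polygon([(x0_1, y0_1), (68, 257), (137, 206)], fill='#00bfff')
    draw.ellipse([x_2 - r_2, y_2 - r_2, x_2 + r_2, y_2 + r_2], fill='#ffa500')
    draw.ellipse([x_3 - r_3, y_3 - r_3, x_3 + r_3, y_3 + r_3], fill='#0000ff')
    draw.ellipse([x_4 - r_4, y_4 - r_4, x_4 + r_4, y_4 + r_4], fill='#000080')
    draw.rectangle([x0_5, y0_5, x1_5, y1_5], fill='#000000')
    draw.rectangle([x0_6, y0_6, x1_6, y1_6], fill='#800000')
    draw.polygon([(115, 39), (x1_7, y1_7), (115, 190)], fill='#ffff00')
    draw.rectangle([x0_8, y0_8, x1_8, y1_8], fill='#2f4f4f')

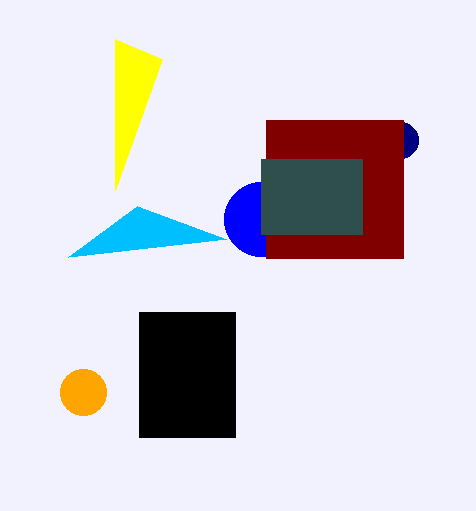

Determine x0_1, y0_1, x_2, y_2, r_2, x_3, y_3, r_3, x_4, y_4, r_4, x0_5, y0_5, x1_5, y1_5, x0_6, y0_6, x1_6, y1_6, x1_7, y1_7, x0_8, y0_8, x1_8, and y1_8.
x0_1 = 226, y0_1 = 239, x_2 = 83, y_2 = 392, r_2 = 23, x_3 = 261, y_3 = 219, r_3 = 37, x_4 = 400, y_4 = 140, r_4 = 18, x0_5 = 139, y0_5 = 312, x1_5 = 235, y1_5 = 437, x0_6 = 266, y0_6 = 120, x1_6 = 403, y1_6 = 258, x1_7 = 162, y1_7 = 59, x0_8 = 261, y0_8 = 159, x1_8 = 362, y1_8 = 234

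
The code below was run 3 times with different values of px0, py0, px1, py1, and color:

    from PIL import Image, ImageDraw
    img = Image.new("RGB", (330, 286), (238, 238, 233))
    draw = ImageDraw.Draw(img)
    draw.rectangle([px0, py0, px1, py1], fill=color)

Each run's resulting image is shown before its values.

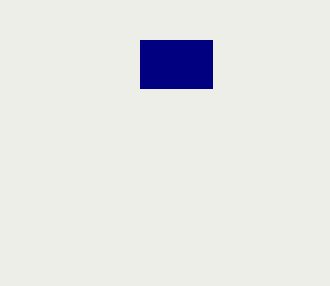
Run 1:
px0 = 140
py0 = 40
px1 = 212
py1 = 88
color = 'navy'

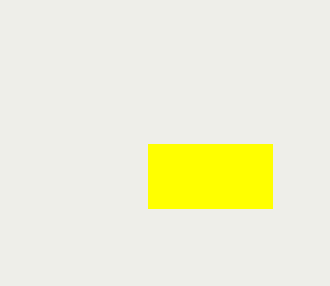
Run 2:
px0 = 148, py0 = 144, px1 = 272, py1 = 208, color = 'yellow'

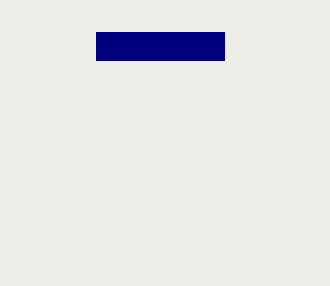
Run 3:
px0 = 96, py0 = 32, px1 = 224, py1 = 60, color = 'navy'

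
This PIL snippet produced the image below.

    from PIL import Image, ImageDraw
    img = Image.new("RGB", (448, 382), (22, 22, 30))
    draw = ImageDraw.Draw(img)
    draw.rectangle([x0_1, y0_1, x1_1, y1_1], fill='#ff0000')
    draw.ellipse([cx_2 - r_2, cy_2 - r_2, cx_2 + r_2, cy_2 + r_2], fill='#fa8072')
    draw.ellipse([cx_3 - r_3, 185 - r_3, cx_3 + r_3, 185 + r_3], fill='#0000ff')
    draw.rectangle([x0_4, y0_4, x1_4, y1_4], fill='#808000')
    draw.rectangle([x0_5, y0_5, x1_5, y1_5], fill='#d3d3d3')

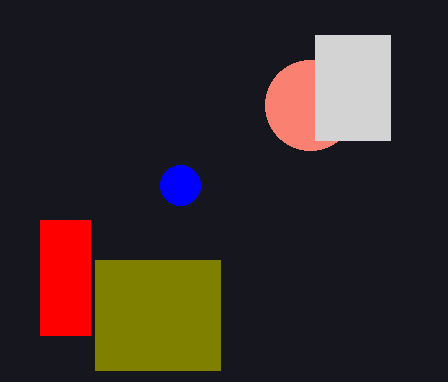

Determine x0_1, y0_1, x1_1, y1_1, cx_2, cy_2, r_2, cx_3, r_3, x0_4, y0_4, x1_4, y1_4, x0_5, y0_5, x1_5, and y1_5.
x0_1 = 40, y0_1 = 220, x1_1 = 90, y1_1 = 335, cx_2 = 310, cy_2 = 105, r_2 = 45, cx_3 = 180, r_3 = 20, x0_4 = 95, y0_4 = 260, x1_4 = 220, y1_4 = 370, x0_5 = 315, y0_5 = 35, x1_5 = 390, y1_5 = 140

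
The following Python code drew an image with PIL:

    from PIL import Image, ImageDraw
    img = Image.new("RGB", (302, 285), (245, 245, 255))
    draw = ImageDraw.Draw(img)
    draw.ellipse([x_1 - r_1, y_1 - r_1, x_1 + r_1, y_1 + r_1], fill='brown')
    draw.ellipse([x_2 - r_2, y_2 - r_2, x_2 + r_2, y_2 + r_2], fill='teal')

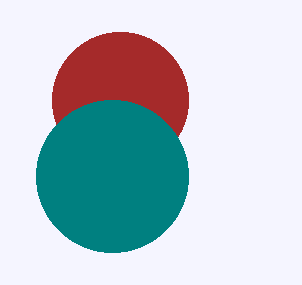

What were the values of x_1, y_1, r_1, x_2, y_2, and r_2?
x_1 = 120
y_1 = 100
r_1 = 68
x_2 = 112
y_2 = 176
r_2 = 76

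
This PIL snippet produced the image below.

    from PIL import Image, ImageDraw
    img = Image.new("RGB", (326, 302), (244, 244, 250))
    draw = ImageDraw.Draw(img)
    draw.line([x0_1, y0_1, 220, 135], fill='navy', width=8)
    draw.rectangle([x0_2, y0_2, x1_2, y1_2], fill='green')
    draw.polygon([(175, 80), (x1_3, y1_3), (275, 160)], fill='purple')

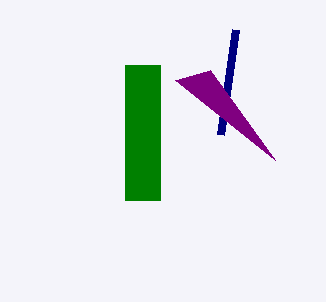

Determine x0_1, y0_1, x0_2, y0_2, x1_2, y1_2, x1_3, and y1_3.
x0_1 = 235, y0_1 = 30, x0_2 = 125, y0_2 = 65, x1_2 = 160, y1_2 = 200, x1_3 = 210, y1_3 = 70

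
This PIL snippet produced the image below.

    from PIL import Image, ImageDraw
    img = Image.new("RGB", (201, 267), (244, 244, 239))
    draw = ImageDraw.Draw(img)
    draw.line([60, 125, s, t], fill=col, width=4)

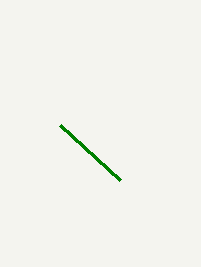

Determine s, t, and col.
s = 120
t = 180
col = 'green'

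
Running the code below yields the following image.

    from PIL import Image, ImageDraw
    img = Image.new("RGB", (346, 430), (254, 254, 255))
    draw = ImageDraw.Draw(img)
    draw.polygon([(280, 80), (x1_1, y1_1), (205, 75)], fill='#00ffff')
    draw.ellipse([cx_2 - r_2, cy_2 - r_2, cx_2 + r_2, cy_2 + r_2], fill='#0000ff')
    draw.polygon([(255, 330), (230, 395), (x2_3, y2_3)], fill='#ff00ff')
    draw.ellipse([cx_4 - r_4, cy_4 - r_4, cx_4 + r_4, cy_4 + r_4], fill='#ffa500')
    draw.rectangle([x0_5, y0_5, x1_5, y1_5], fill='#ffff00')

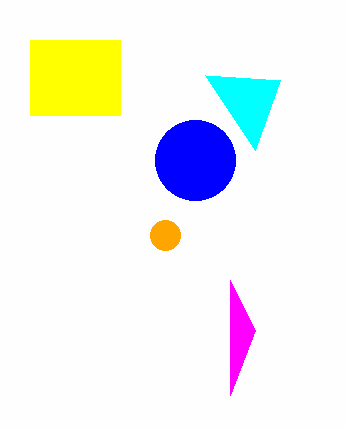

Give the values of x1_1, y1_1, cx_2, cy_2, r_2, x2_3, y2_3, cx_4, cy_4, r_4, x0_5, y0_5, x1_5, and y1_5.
x1_1 = 255, y1_1 = 150, cx_2 = 195, cy_2 = 160, r_2 = 40, x2_3 = 230, y2_3 = 280, cx_4 = 165, cy_4 = 235, r_4 = 15, x0_5 = 30, y0_5 = 40, x1_5 = 120, y1_5 = 115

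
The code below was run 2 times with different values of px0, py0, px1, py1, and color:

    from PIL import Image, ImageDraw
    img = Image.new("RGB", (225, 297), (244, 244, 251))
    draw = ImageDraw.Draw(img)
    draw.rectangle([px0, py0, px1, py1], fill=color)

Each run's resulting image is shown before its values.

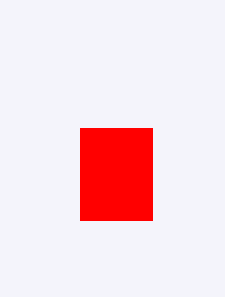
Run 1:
px0 = 80; py0 = 128; px1 = 152; py1 = 220; color = 'red'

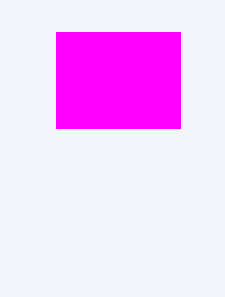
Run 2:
px0 = 56; py0 = 32; px1 = 180; py1 = 128; color = 'magenta'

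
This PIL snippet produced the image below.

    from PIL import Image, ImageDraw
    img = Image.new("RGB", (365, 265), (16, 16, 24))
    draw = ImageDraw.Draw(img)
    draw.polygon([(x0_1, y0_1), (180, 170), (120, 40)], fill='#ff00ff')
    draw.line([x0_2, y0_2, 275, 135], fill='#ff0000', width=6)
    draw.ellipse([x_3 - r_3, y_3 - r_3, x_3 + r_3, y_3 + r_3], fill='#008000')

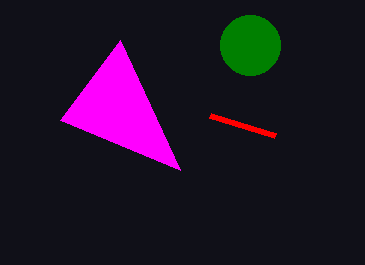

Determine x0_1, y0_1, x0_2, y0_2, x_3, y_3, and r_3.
x0_1 = 60, y0_1 = 120, x0_2 = 210, y0_2 = 115, x_3 = 250, y_3 = 45, r_3 = 30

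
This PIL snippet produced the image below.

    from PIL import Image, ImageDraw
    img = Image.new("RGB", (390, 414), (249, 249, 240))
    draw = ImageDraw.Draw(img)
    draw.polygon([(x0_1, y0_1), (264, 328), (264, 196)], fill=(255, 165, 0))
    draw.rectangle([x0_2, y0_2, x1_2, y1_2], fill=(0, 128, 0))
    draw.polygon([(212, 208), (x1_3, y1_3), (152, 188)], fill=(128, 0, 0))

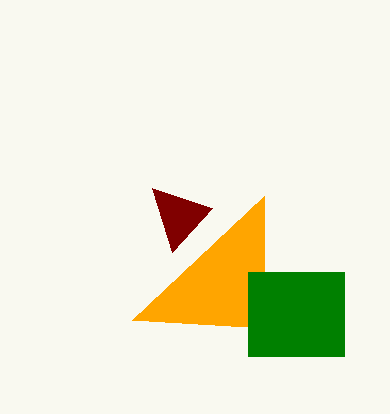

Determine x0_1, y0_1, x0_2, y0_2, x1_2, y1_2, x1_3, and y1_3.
x0_1 = 132
y0_1 = 320
x0_2 = 248
y0_2 = 272
x1_2 = 344
y1_2 = 356
x1_3 = 172
y1_3 = 252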